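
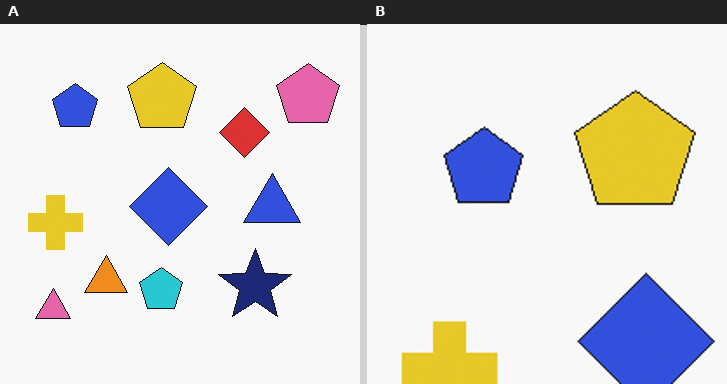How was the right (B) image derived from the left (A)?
Cropped to a noticeably smaller region and rescaled.

The visible shapes are larger and the field of view is narrower; shapes near the original edges may be partly or wholly outside the frame — a crop-and-rescale.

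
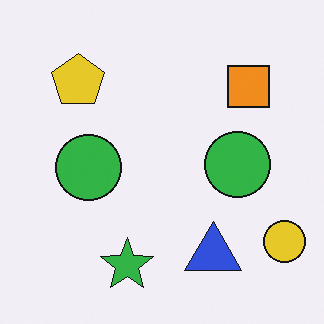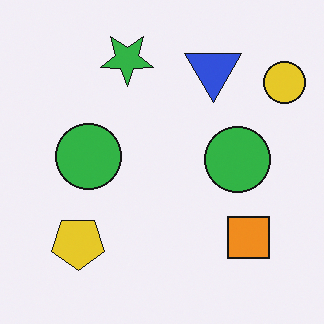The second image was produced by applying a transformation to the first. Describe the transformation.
This is the original image flipped vertically (top ↔ bottom).

The green star is in the bottom of the first image and the top of the second — shapes on opposite sides of the horizontal midline have swapped in a mirror flip.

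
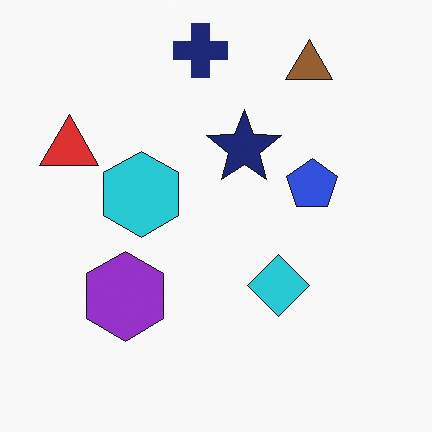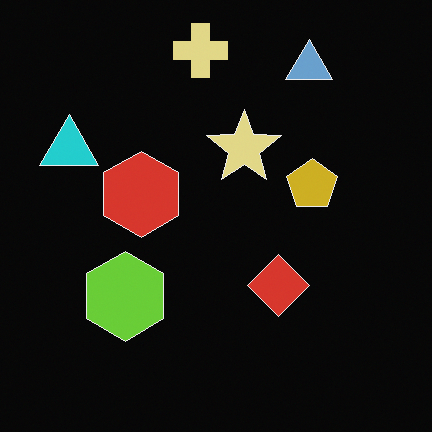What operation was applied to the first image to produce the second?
It was color-inverted (negative).

The light background has become dark and every shape's color is its complement — a photographic negative.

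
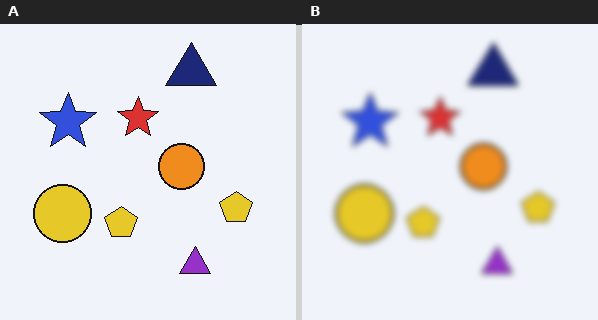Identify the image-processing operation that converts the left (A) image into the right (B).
The image was noticeably gaussian-blurred.

Shape edges and outlines are uniformly softened across the whole image.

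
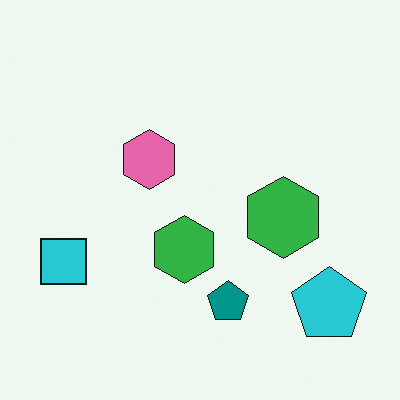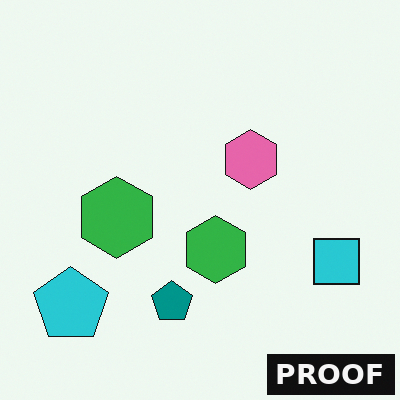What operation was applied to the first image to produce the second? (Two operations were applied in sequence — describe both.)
The second image is the first flipped horizontally (left ↔ right), then watermarked with the text "PROOF" in the lower-right corner.

The cyan square is in the left of the first image and the right of the second — shapes on opposite sides of the vertical midline have swapped in a mirror flip. A dark label reading "PROOF" appears in the lower-right corner.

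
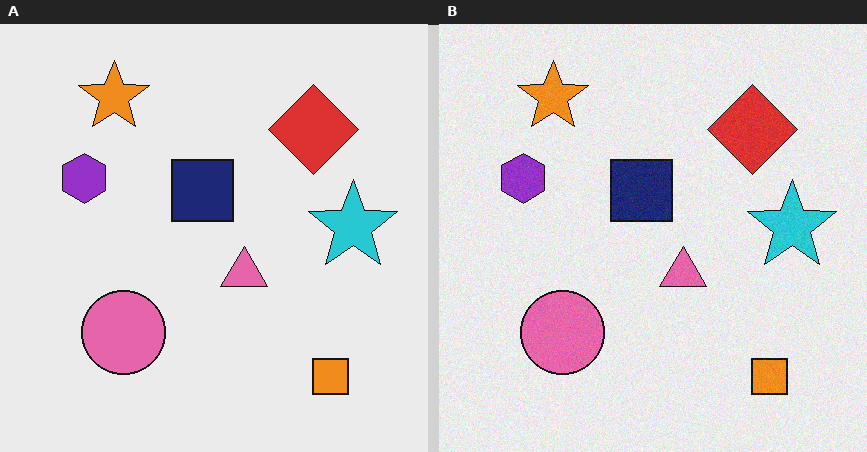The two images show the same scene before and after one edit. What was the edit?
The transformation is: degraded with light additive noise.

Random speckle covers the whole image, including the flat background.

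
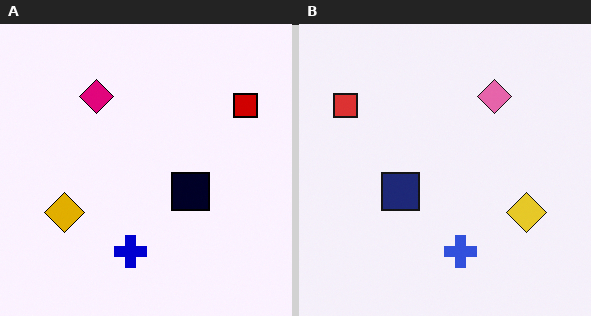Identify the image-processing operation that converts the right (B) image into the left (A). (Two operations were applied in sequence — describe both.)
This is the original image flipped horizontally (left ↔ right), then given much higher contrast.

The red square is in the top-left of the right (B) image and the top-right of the left (A) — shapes on opposite sides of the vertical midline have swapped in a mirror flip. Tones are pushed away from mid-grey across the whole image — a global contrast change.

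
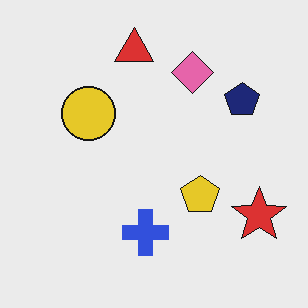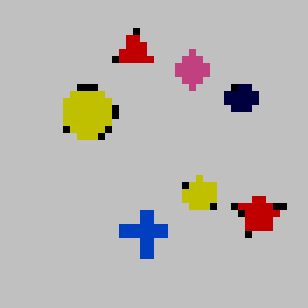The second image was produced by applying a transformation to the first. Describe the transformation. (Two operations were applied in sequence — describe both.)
The second image is the first pixelated into visible square blocks, then heavily posterized to just a handful of flat colors.

Shapes are reduced to large square blocks; fine edges and outlines are lost — a downscale-then-upscale (mosaic) effect. Each flat color has snapped to a coarser quantized level — most visibly, the near-white background has dropped to a flat grey.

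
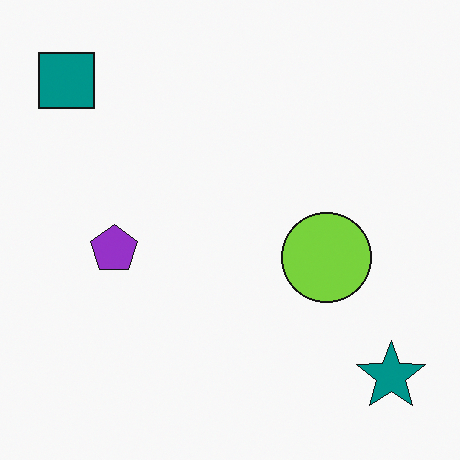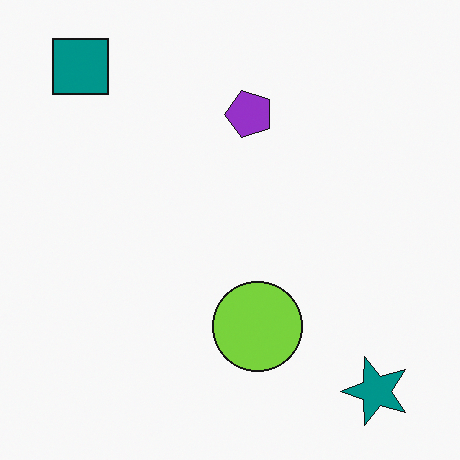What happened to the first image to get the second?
The transformation is: transposed (reflected across the top-left ↔ bottom-right diagonal).

Shapes have swapped their row and column positions — what was in the top-right is now in the bottom-left — a diagonal reflection.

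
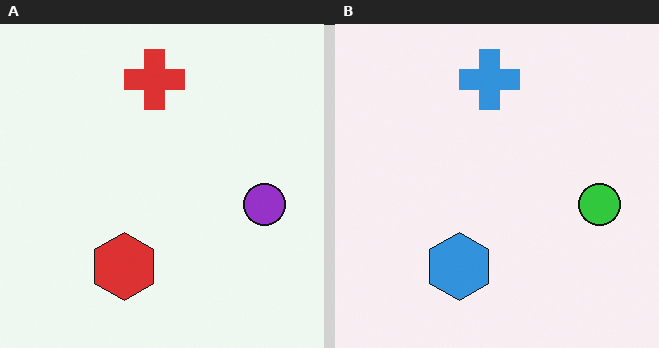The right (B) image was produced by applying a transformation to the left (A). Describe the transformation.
The right (B) image is the left (A) hue-shifted by a large amount.

Every shape's color has rotated by the same amount around the hue wheel — a uniform hue shift.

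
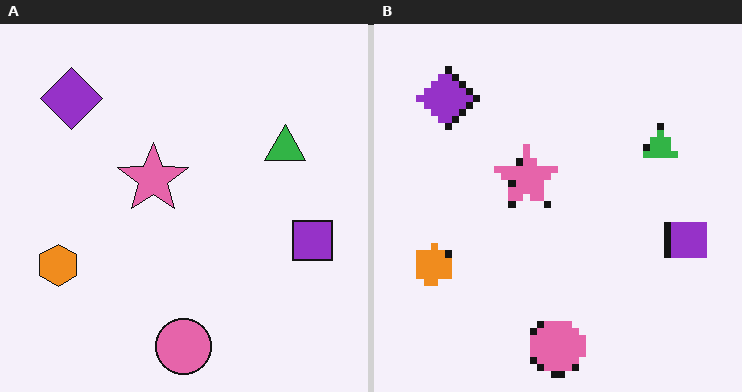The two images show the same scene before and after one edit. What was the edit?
It was moderately pixelated.

Shapes are reduced to large square blocks; fine edges and outlines are lost — a downscale-then-upscale (mosaic) effect.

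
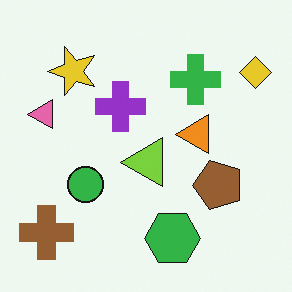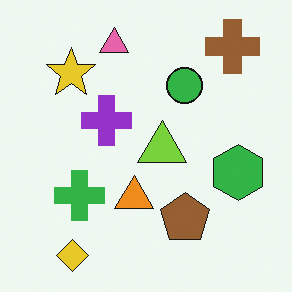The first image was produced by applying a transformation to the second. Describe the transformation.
This is the original image transposed (reflected across the top-left ↔ bottom-right diagonal).

Shapes have swapped their row and column positions — what was in the top-right is now in the bottom-left — a diagonal reflection.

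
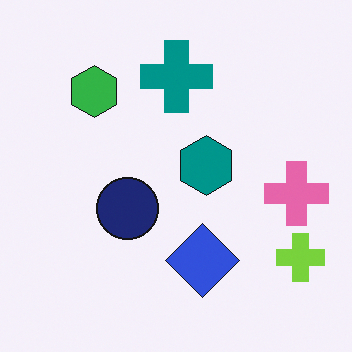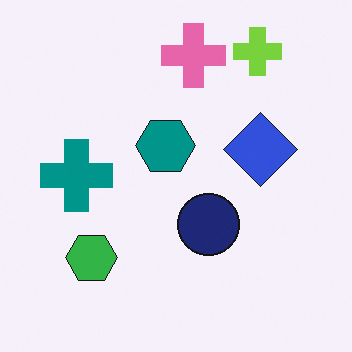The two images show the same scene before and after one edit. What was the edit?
Rotated 90° counter-clockwise.

The lime cross sits in the bottom-right of the first image and the top-right of the second — consistent with a whole-image 90° counter-clockwise rotation.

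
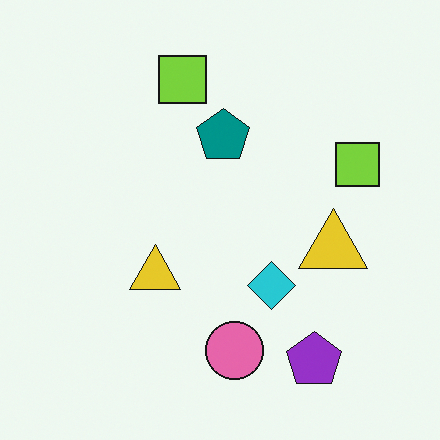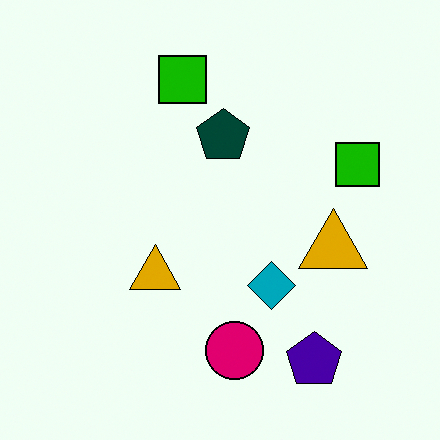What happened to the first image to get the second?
The image was boosted in contrast.

Tones are pushed away from mid-grey across the whole image — a global contrast change.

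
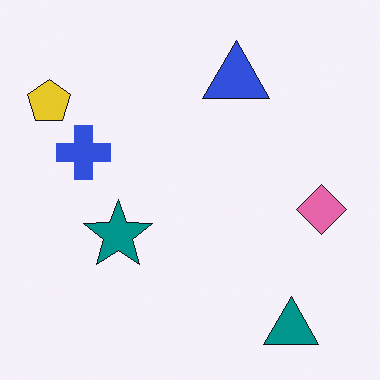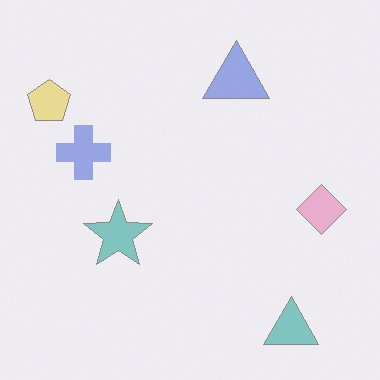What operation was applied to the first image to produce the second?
The transformation is: given much lower contrast.

Tones are pushed toward mid-grey across the whole image — a global contrast change.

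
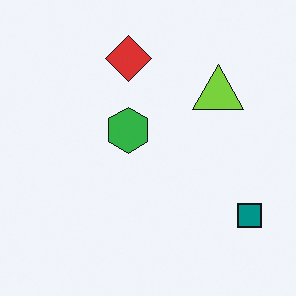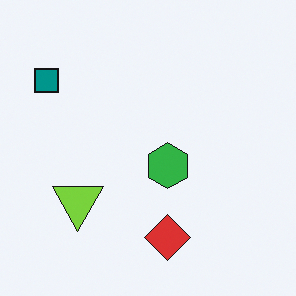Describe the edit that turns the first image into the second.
The image was rotated 180°.

The teal square sits in the bottom-right of the first image and the top-left of the second — consistent with a whole-image 180° rotation.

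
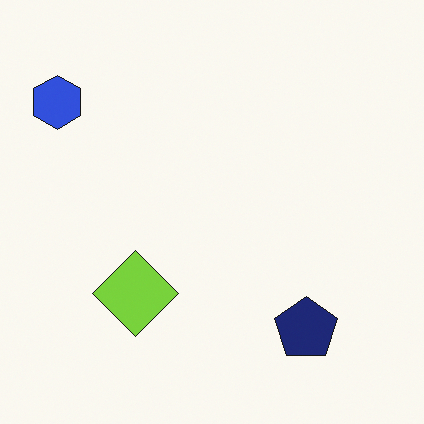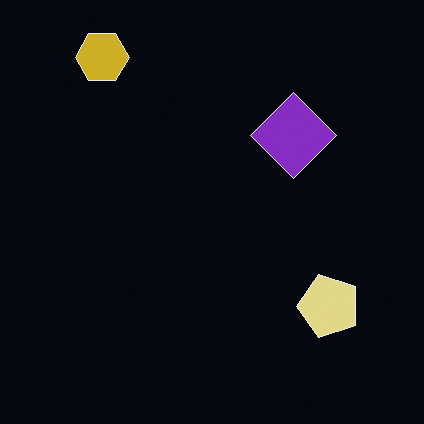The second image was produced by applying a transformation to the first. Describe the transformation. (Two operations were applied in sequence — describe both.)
Color-inverted (negative), then transposed (reflected across the top-left ↔ bottom-right diagonal).

The light background has become dark and every shape's color is its complement — a photographic negative. Shapes have swapped their row and column positions — what was in the top-right is now in the bottom-left — a diagonal reflection.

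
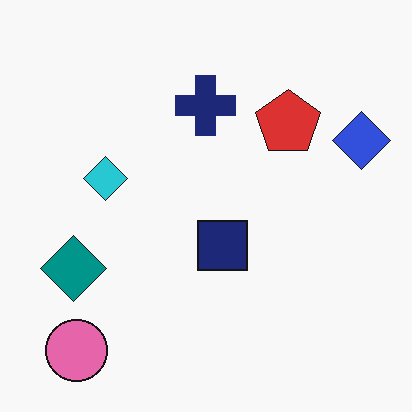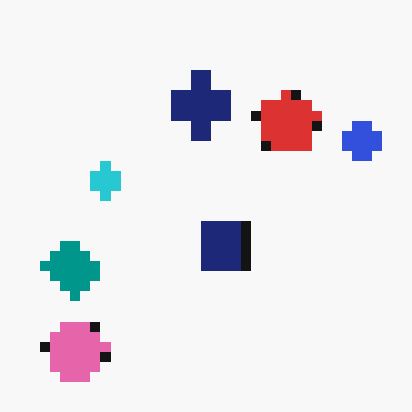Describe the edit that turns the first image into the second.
This is the original image coarsely pixelated.

Shapes are reduced to large square blocks; fine edges and outlines are lost — a downscale-then-upscale (mosaic) effect.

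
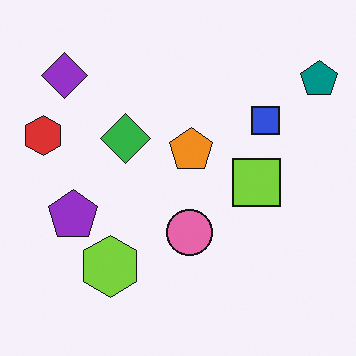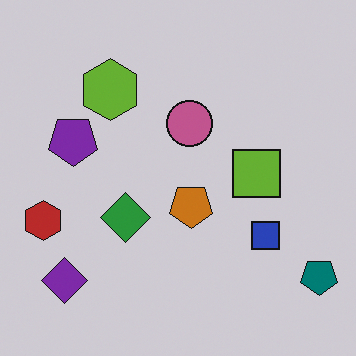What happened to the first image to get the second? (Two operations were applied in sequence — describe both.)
The second image is the first flipped vertically (top ↔ bottom), then darkened a little.

The purple diamond is in the top-left of the first image and the bottom-left of the second — shapes on opposite sides of the horizontal midline have swapped in a mirror flip. Every pixel — background and shapes alike — is uniformly darkened.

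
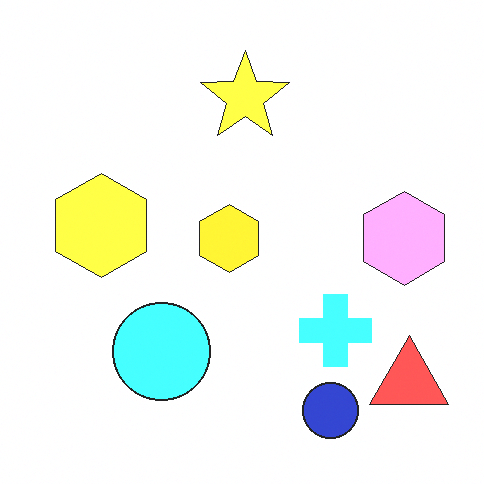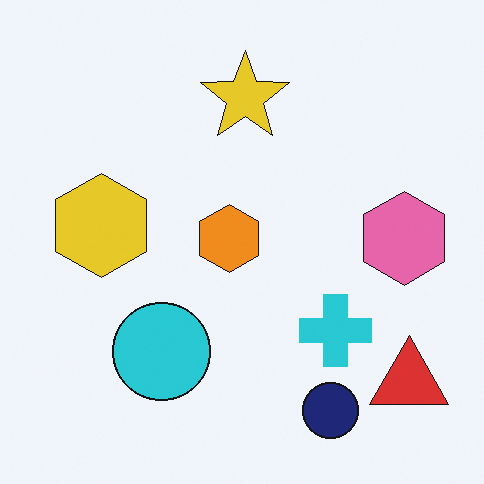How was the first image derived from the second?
The transformation is: noticeably brightened.

Every pixel — background and shapes alike — is uniformly brightened.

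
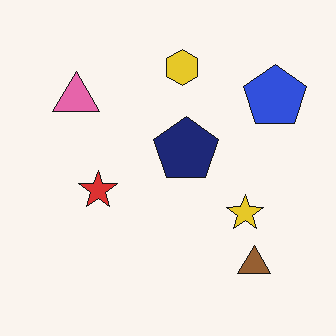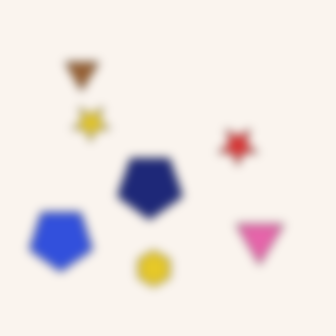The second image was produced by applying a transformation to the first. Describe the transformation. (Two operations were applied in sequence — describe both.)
The second image is the first rotated 180°, then noticeably gaussian-blurred.

The brown triangle sits in the bottom-right of the first image and the top-left of the second — consistent with a whole-image 180° rotation. Shape edges and outlines are uniformly softened across the whole image.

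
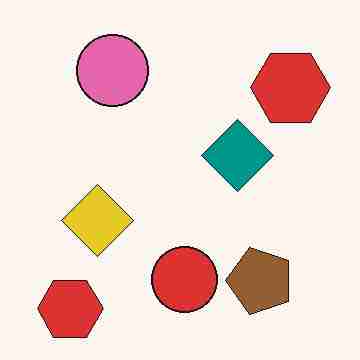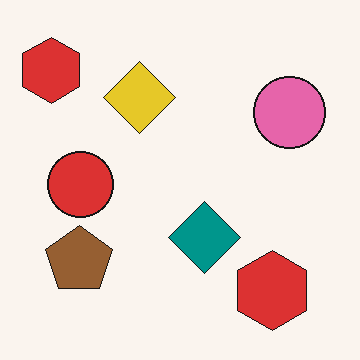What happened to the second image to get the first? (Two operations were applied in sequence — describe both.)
This is the original image degraded with heavy JPEG compression, then rotated 90° counter-clockwise.

Blocky 8×8 compression artifacts appear around shape edges and the flat background shows ringing — characteristic JPEG degradation. The brown pentagon sits in the bottom-left of the second image and the bottom-right of the first — consistent with a whole-image 90° counter-clockwise rotation.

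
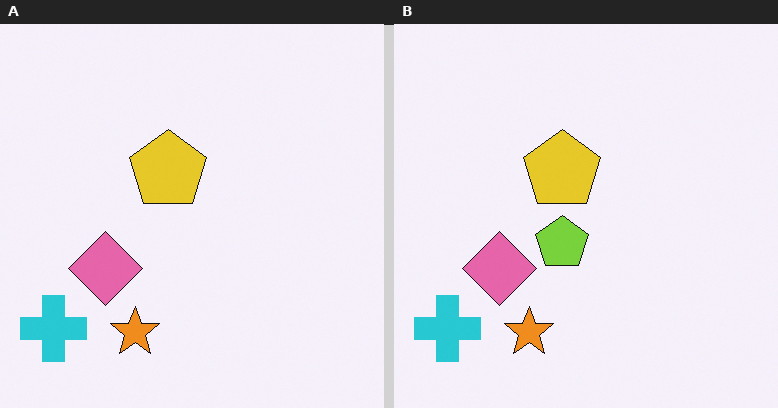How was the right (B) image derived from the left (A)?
The image was overlaid with an additional lime pentagon.

A lime pentagon appears in the right (B) image that is absent from the left (A).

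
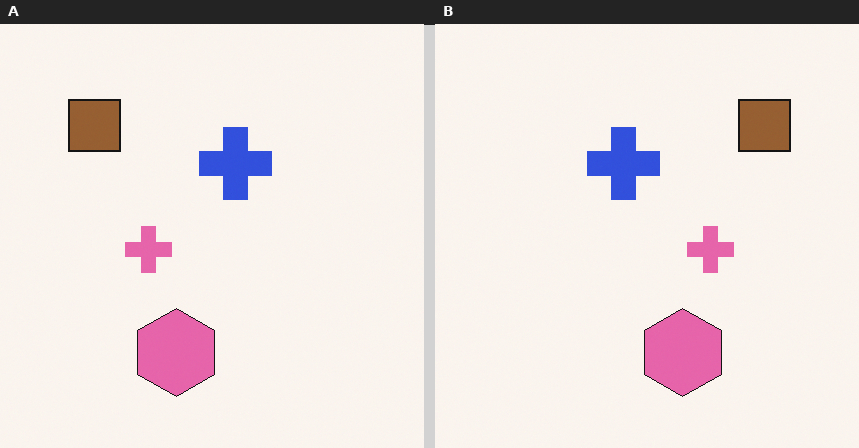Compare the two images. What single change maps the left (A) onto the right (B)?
This is the original image flipped horizontally (left ↔ right).

The brown square is in the top-left of the left (A) image and the top-right of the right (B) — shapes on opposite sides of the vertical midline have swapped in a mirror flip.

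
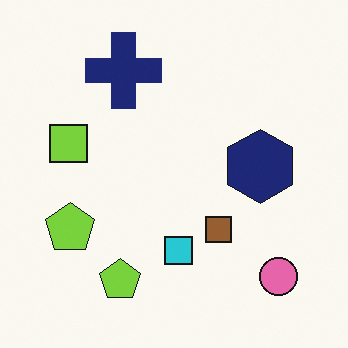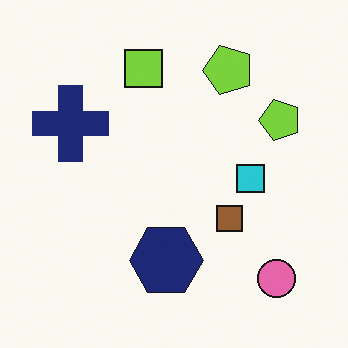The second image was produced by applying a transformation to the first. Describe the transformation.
This is the original image transposed (reflected across the top-left ↔ bottom-right diagonal).

Shapes have swapped their row and column positions — what was in the top-right is now in the bottom-left — a diagonal reflection.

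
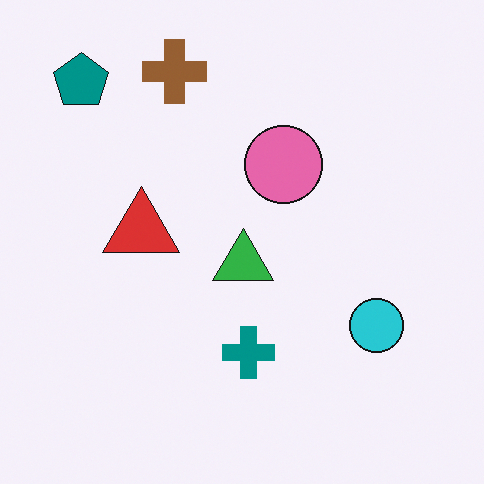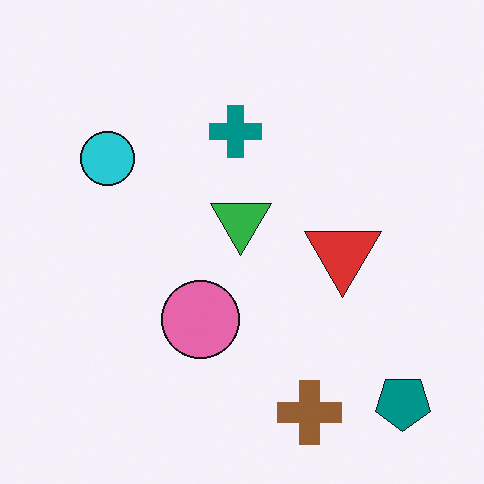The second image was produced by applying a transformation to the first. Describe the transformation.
This is the original image rotated 180°.

The teal pentagon sits in the top-left of the first image and the bottom-right of the second — consistent with a whole-image 180° rotation.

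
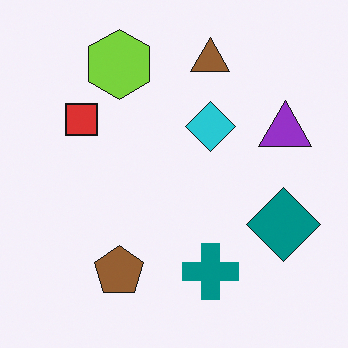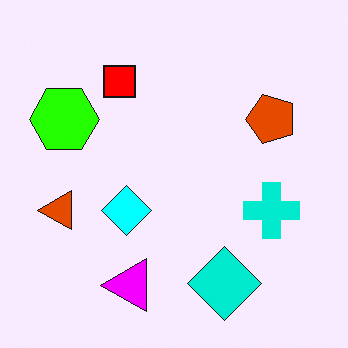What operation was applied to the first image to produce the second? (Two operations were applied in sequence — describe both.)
The transformation is: transposed (reflected across the top-left ↔ bottom-right diagonal), then heavily oversaturated.

Shapes have swapped their row and column positions — what was in the top-right is now in the bottom-left — a diagonal reflection. All colors are more vivid — a global saturation change.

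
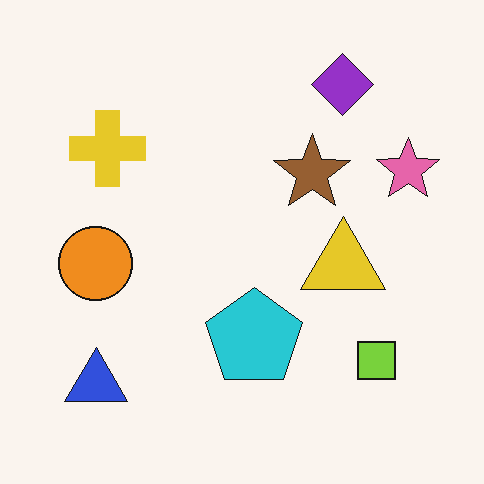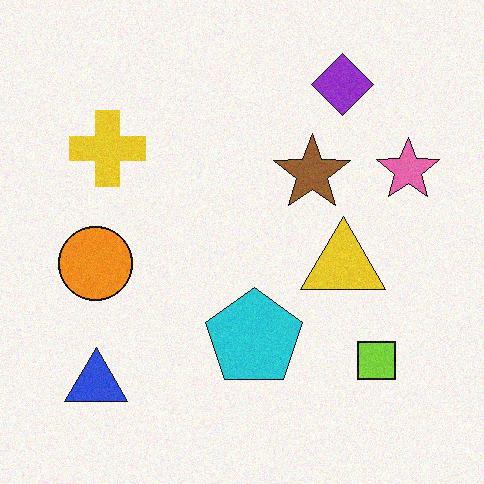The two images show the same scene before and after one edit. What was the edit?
This is the original image degraded with light additive noise.

Random speckle covers the whole image, including the flat background.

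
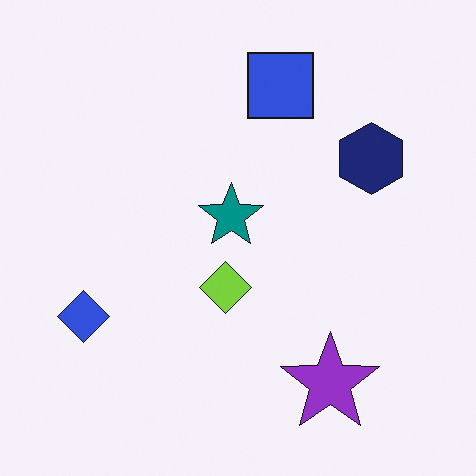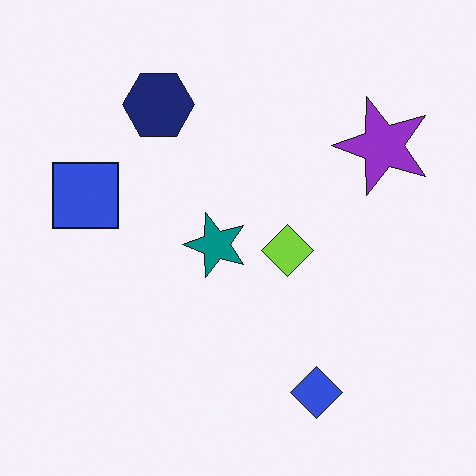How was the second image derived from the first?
The second image is the first rotated 90° counter-clockwise.

The blue diamond sits in the left of the first image and the bottom of the second — consistent with a whole-image 90° counter-clockwise rotation.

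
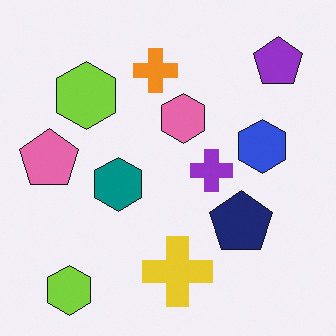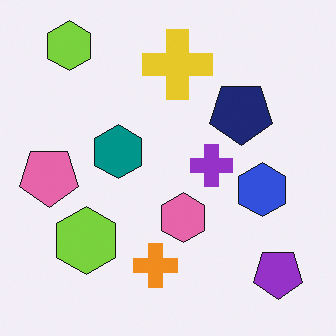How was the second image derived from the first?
Flipped vertically (top ↔ bottom).

The purple pentagon is in the top-right of the first image and the bottom-right of the second — shapes on opposite sides of the horizontal midline have swapped in a mirror flip.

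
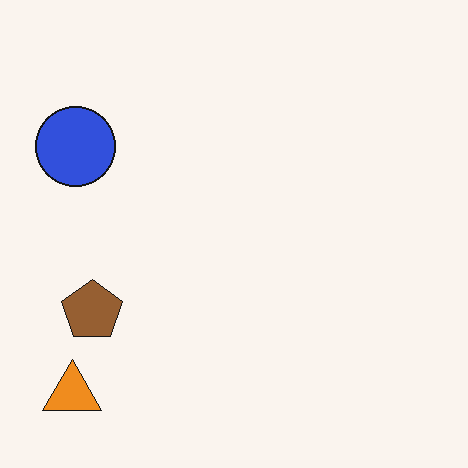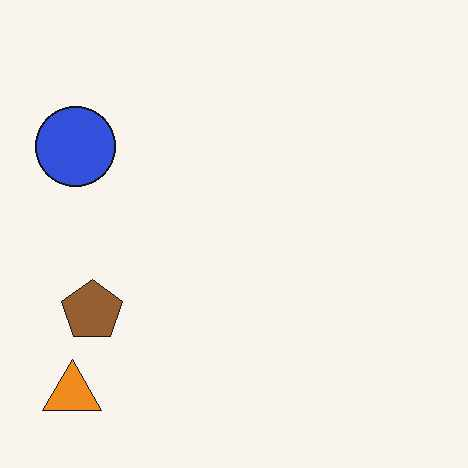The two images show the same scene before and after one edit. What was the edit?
This is the original image JPEG-compressed with visible artifacts.

Blocky 8×8 compression artifacts appear around shape edges and the flat background shows ringing — characteristic JPEG degradation.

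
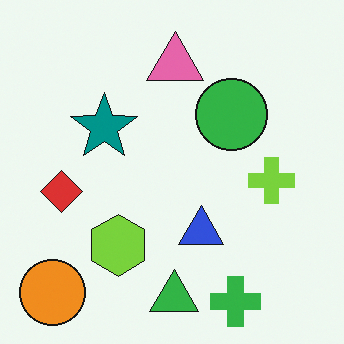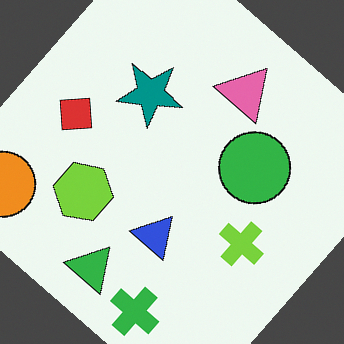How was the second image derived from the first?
Rotated clockwise by a large amount — several tens of degrees.

Every shape is tilted by the same angle and the image corners show triangular fill wedges — a whole-image rotation by a non-right angle.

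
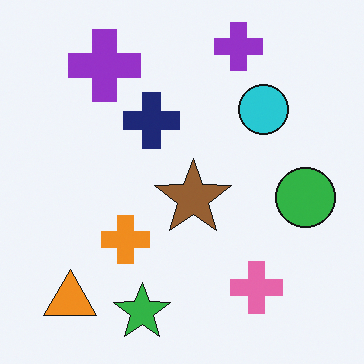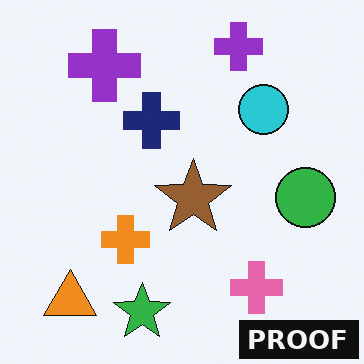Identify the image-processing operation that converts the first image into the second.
It was watermarked with the text "PROOF" in the lower-right corner.

A dark label reading "PROOF" appears in the lower-right corner.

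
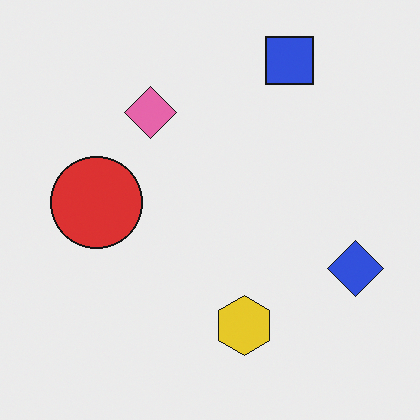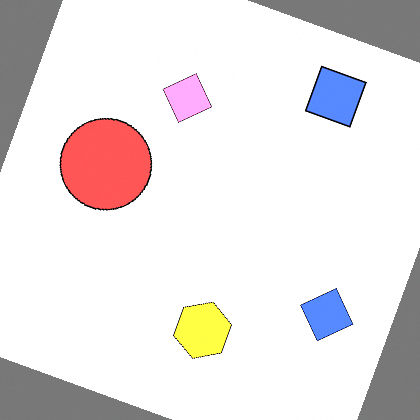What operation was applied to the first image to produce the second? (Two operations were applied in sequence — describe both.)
It was rotated clockwise by a clearly visible amount, then brightened a lot.

Every shape is tilted by the same angle and the image corners show triangular fill wedges — a whole-image rotation by a non-right angle. Every pixel — background and shapes alike — is uniformly brightened.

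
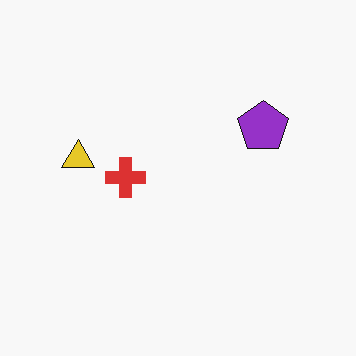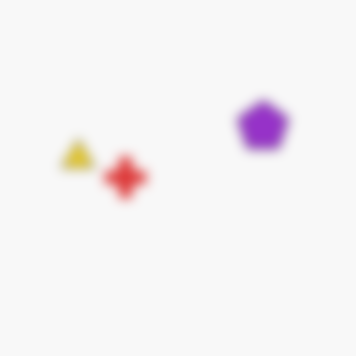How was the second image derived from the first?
It was heavily blurred.

Shape edges and outlines are uniformly softened across the whole image.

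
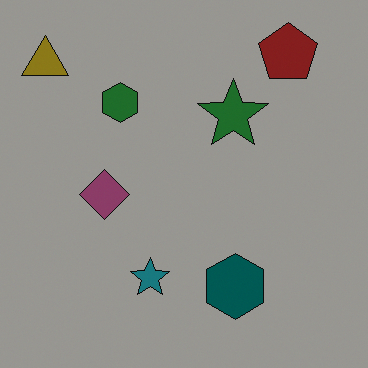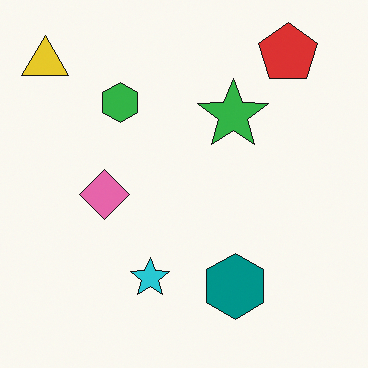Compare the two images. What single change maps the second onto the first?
It was noticeably darkened.

Every pixel — background and shapes alike — is uniformly darkened.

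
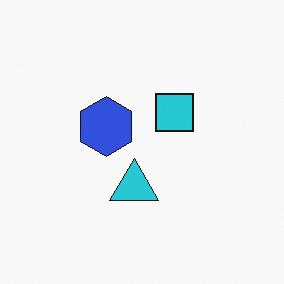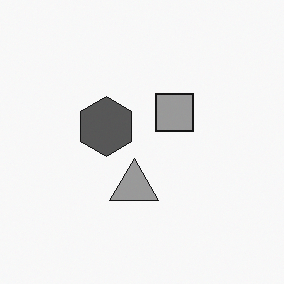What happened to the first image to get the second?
It was converted to grayscale.

All color is removed — every shape is now a shade of grey.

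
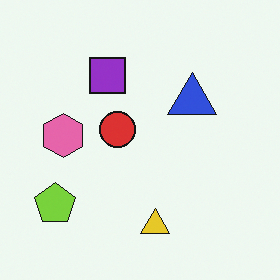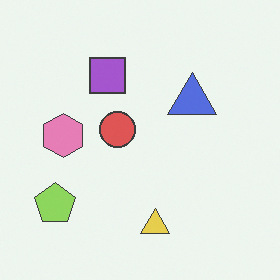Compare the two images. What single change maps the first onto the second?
The second image is the first given slightly reduced contrast.

Tones are pushed toward mid-grey across the whole image — a global contrast change.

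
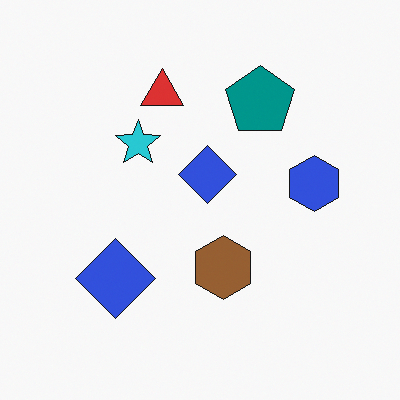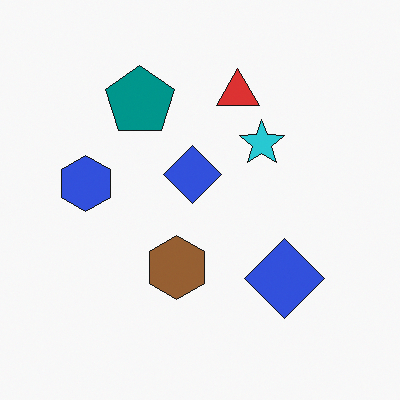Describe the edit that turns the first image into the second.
The image was flipped horizontally (left ↔ right).

The blue hexagon is in the right of the first image and the left of the second — shapes on opposite sides of the vertical midline have swapped in a mirror flip.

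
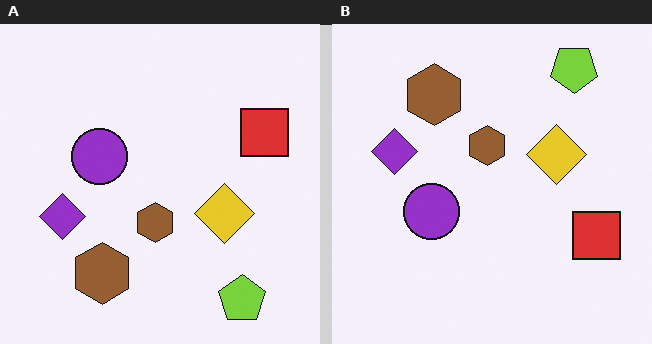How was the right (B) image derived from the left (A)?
The image was flipped vertically (top ↔ bottom).

The lime pentagon is in the bottom-right of the left (A) image and the top-right of the right (B) — shapes on opposite sides of the horizontal midline have swapped in a mirror flip.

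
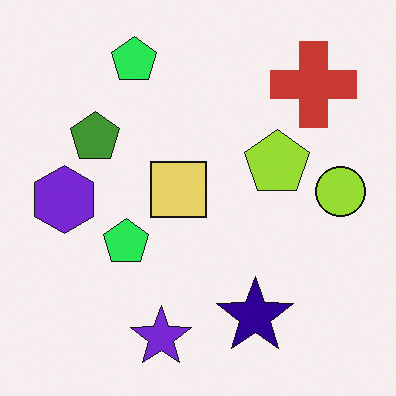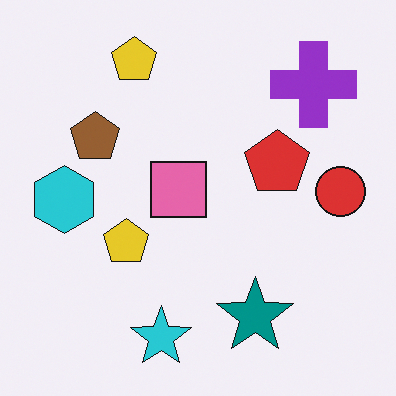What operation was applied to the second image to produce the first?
It was hue-shifted by a moderate amount.

Every shape's color has rotated by the same amount around the hue wheel — a uniform hue shift.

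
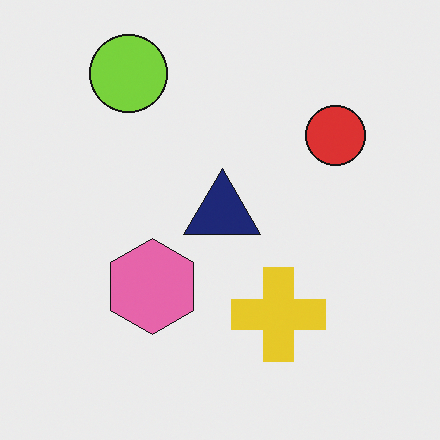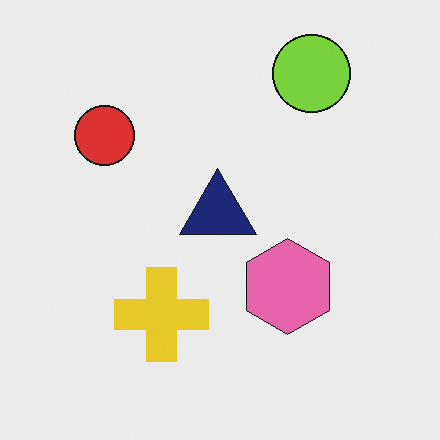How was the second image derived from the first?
The image was flipped horizontally (left ↔ right).

The red circle is in the top-right of the first image and the top-left of the second — shapes on opposite sides of the vertical midline have swapped in a mirror flip.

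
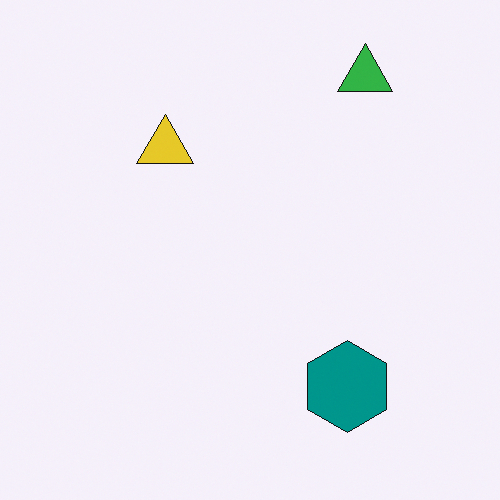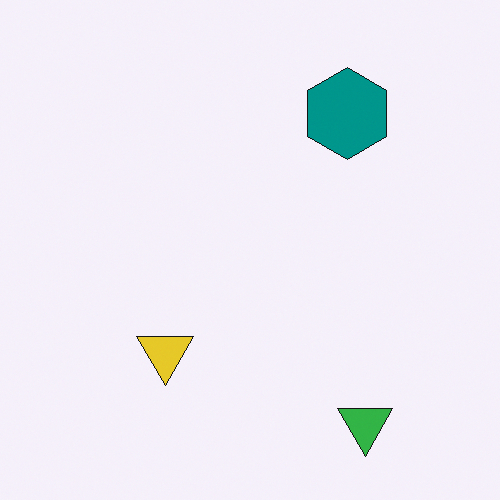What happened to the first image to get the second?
Flipped vertically (top ↔ bottom).

The green triangle is in the top-right of the first image and the bottom-right of the second — shapes on opposite sides of the horizontal midline have swapped in a mirror flip.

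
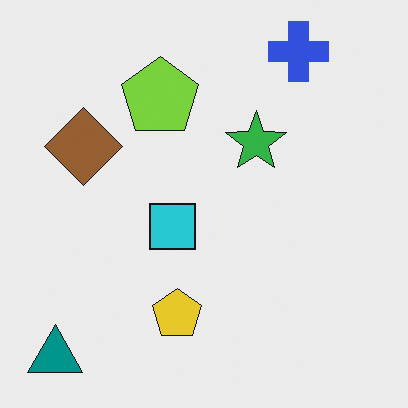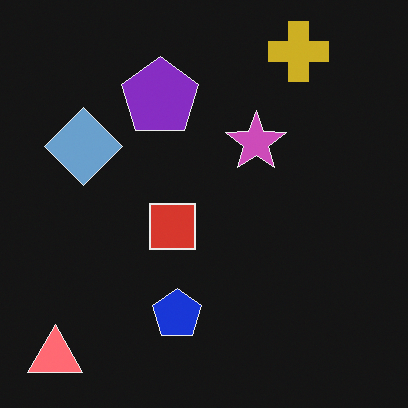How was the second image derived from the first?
The transformation is: color-inverted (negative).

The light background has become dark and every shape's color is its complement — a photographic negative.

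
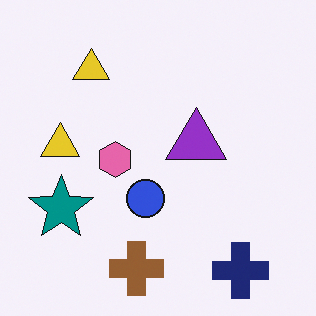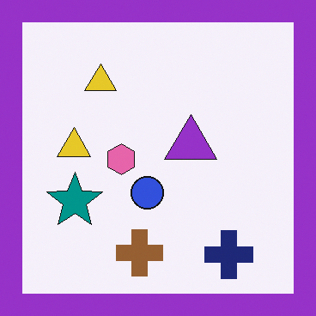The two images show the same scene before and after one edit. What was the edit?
The image was framed with a purple border.

A solid purple frame runs around the edge of the second image, with the content slightly shrunk inside it.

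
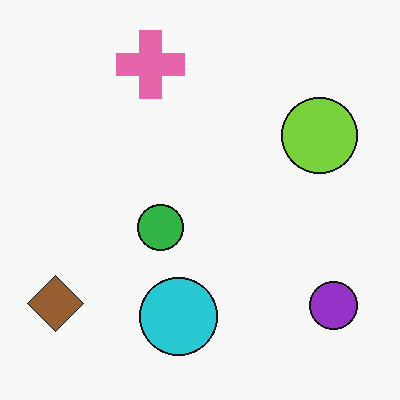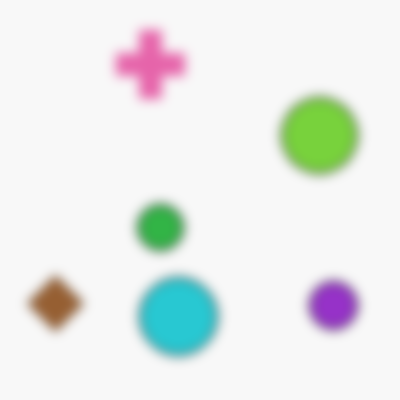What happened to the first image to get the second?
The transformation is: strongly gaussian-blurred.

Shape edges and outlines are uniformly softened across the whole image.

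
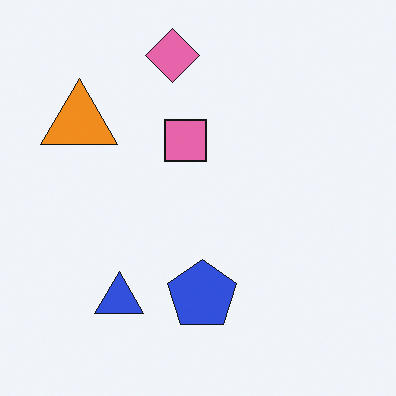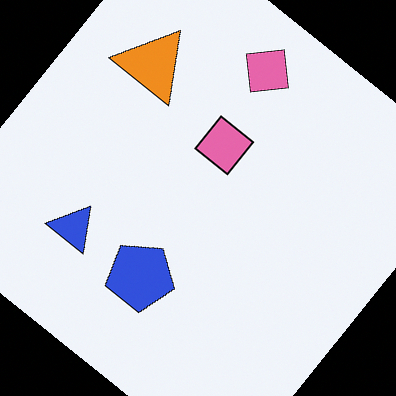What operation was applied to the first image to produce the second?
The image was rotated clockwise by a large amount — several tens of degrees.

Every shape is tilted by the same angle and the image corners show triangular fill wedges — a whole-image rotation by a non-right angle.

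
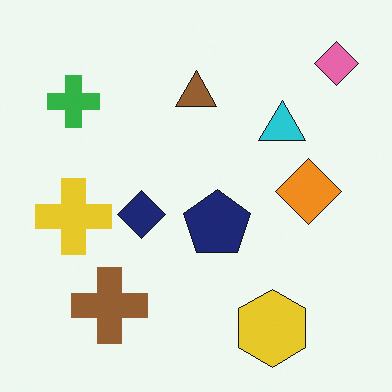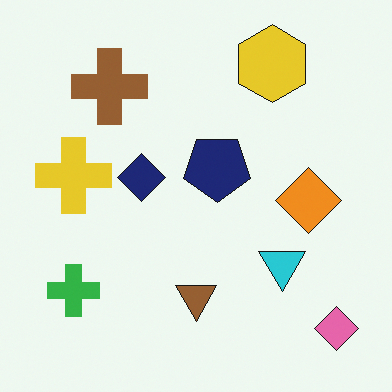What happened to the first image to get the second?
This is the original image flipped vertically (top ↔ bottom).

The pink diamond is in the top-right of the first image and the bottom-right of the second — shapes on opposite sides of the horizontal midline have swapped in a mirror flip.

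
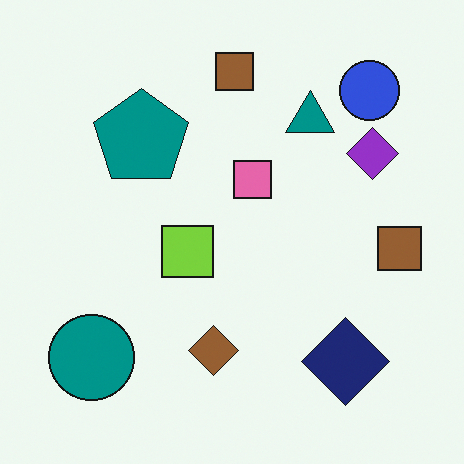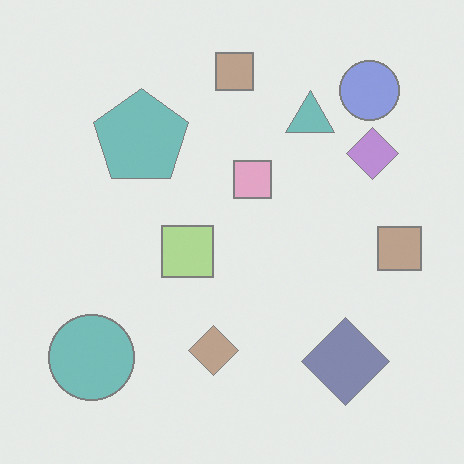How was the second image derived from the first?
Given much lower contrast.

Tones are pushed toward mid-grey across the whole image — a global contrast change.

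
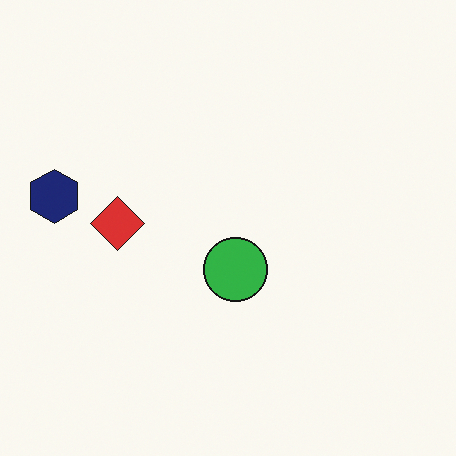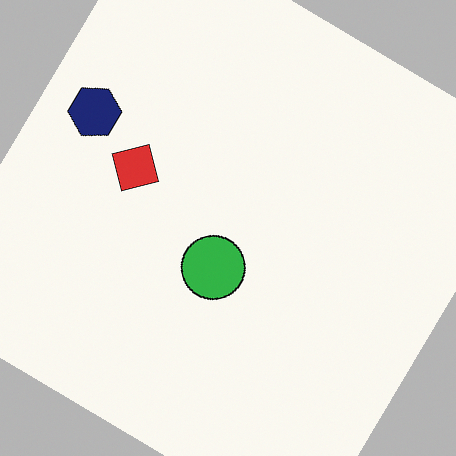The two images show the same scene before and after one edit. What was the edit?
It was rotated clockwise by a large amount — several tens of degrees.

Every shape is tilted by the same angle and the image corners show triangular fill wedges — a whole-image rotation by a non-right angle.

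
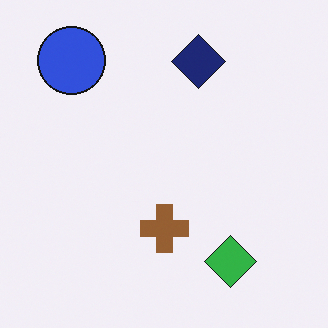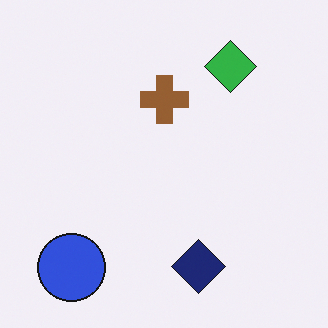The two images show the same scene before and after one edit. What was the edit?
The image was flipped vertically (top ↔ bottom).

The blue circle is in the top-left of the first image and the bottom-left of the second — shapes on opposite sides of the horizontal midline have swapped in a mirror flip.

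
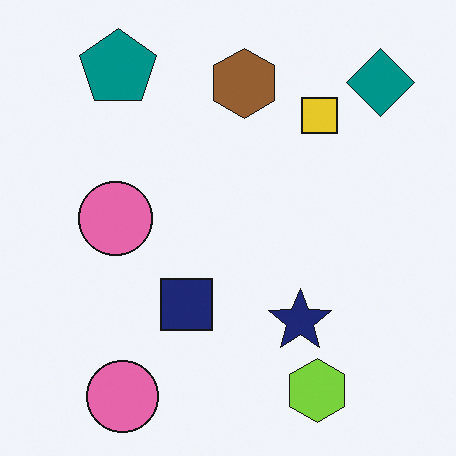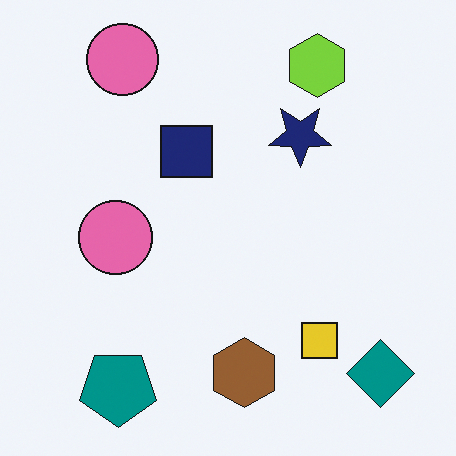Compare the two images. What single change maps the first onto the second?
The image was flipped vertically (top ↔ bottom).

The lime hexagon is in the bottom-right of the first image and the top-right of the second — shapes on opposite sides of the horizontal midline have swapped in a mirror flip.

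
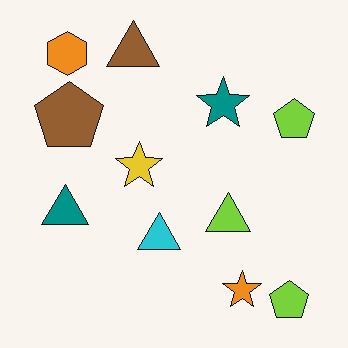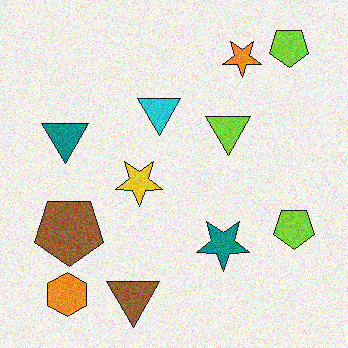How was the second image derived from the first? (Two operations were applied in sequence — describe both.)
The transformation is: degraded with moderate additive noise, then flipped vertically (top ↔ bottom).

Random speckle covers the whole image, including the flat background. The brown triangle is in the top of the first image and the bottom of the second — shapes on opposite sides of the horizontal midline have swapped in a mirror flip.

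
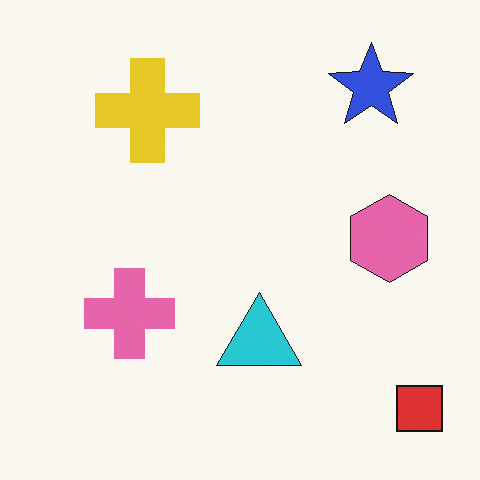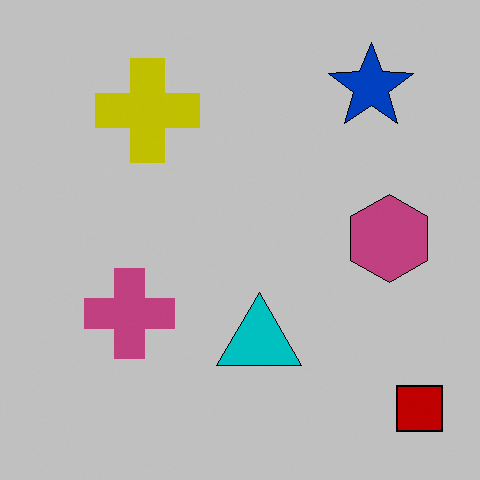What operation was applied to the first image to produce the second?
The second image is the first heavily posterized to just a handful of flat colors.

Each flat color has snapped to a coarser quantized level — most visibly, the near-white background has dropped to a flat grey.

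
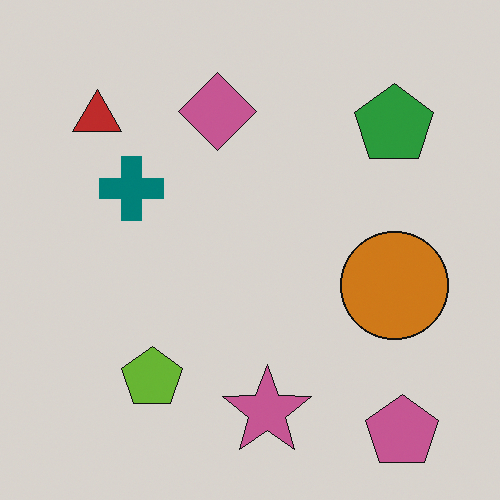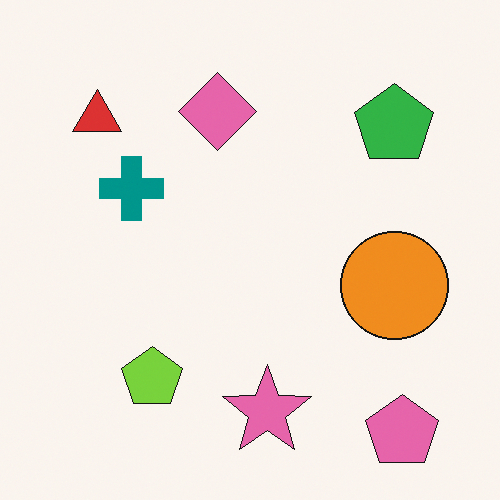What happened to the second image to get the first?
The first image is the second slightly darkened.

Every pixel — background and shapes alike — is uniformly darkened.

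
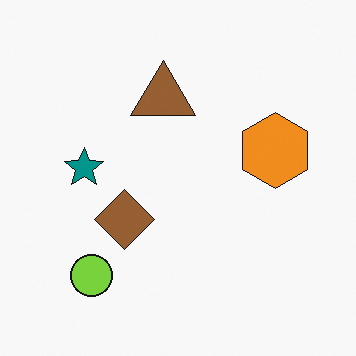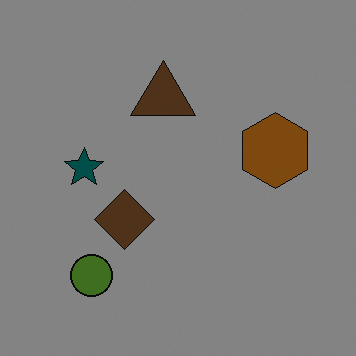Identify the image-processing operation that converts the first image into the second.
Noticeably darkened.

Every pixel — background and shapes alike — is uniformly darkened.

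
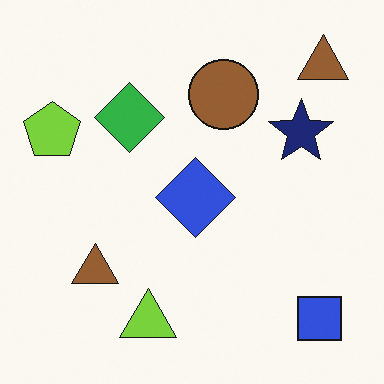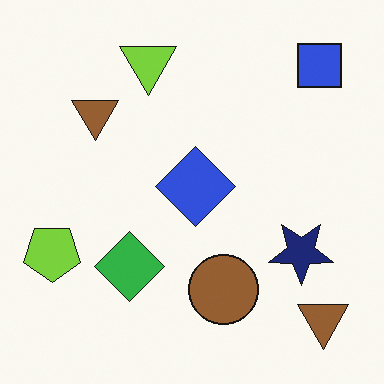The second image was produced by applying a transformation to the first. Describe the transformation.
The second image is the first flipped vertically (top ↔ bottom).

The lime triangle is in the bottom of the first image and the top of the second — shapes on opposite sides of the horizontal midline have swapped in a mirror flip.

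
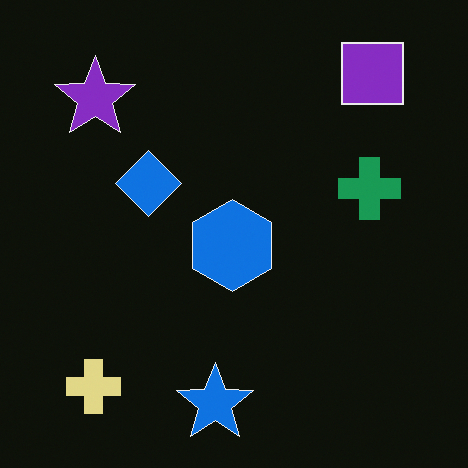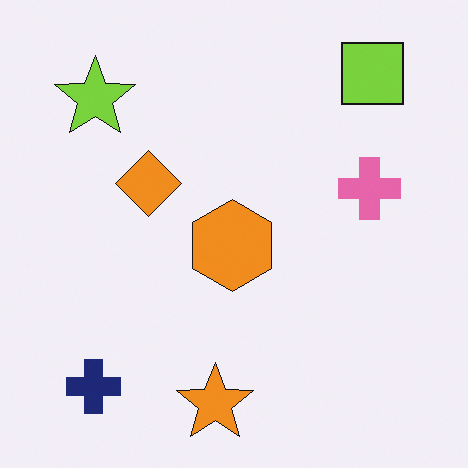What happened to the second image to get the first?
The first image is the second color-inverted (negative).

The light background has become dark and every shape's color is its complement — a photographic negative.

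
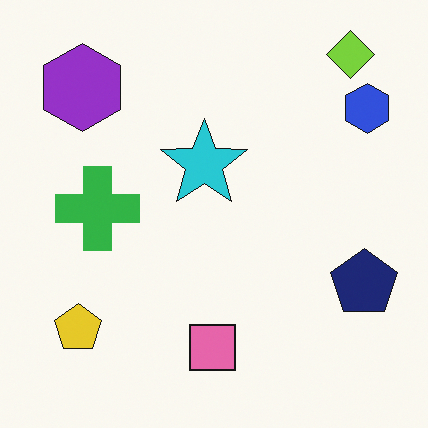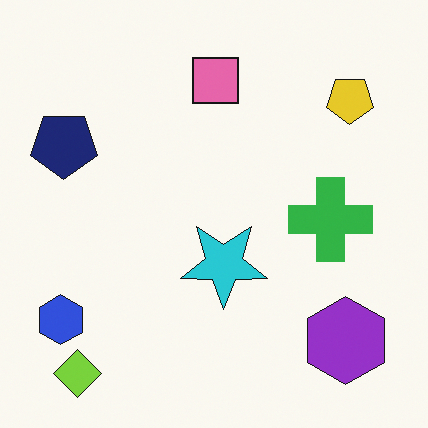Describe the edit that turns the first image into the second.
Rotated 180°.

The lime diamond sits in the top-right of the first image and the bottom-left of the second — consistent with a whole-image 180° rotation.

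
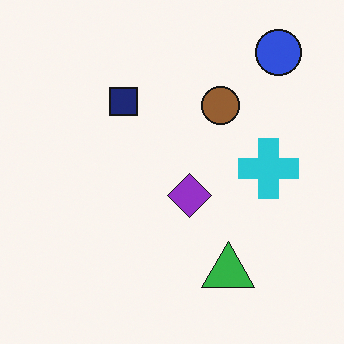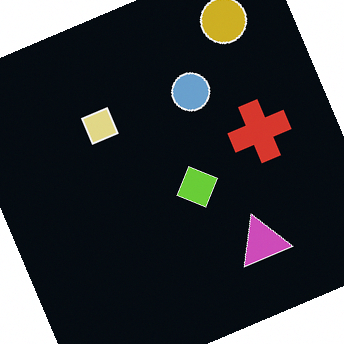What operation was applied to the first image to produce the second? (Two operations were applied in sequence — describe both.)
The transformation is: rotated counter-clockwise by a moderate amount, then color-inverted (negative).

Every shape is tilted by the same angle and the image corners show triangular fill wedges — a whole-image rotation by a non-right angle. The light background has become dark and every shape's color is its complement — a photographic negative.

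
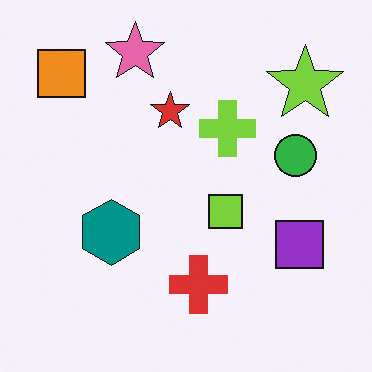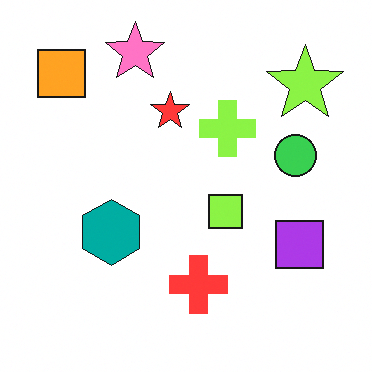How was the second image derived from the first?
This is the original image brightened a little.

Every pixel — background and shapes alike — is uniformly brightened.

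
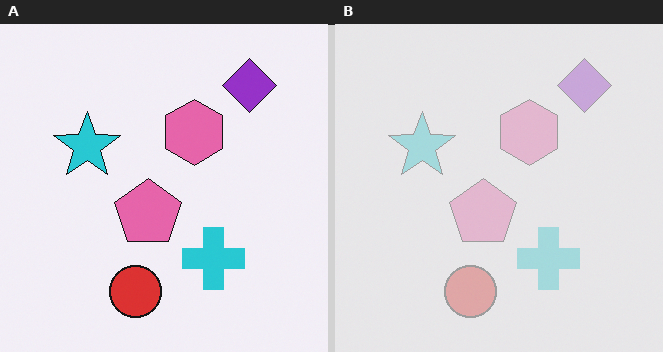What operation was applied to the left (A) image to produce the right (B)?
The right (B) image is the left (A) washed out (contrast reduced).

Tones are pushed toward mid-grey across the whole image — a global contrast change.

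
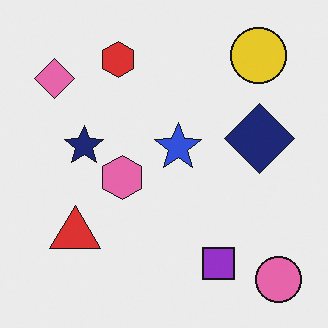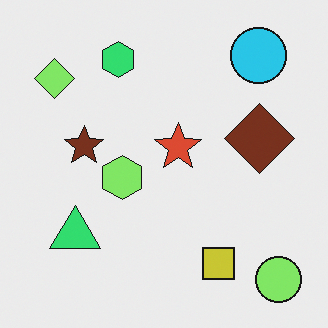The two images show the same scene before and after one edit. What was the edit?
Hue-shifted through roughly a third of the color wheel.

Every shape's color has rotated by the same amount around the hue wheel — a uniform hue shift.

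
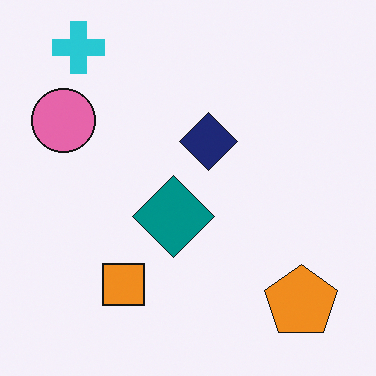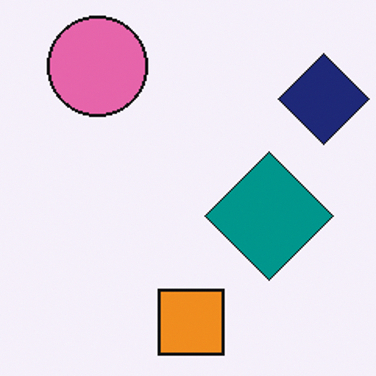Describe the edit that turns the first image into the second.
This is the original image cropped to a modestly smaller region and rescaled.

The visible shapes are larger and the field of view is narrower; shapes near the original edges may be partly or wholly outside the frame — a crop-and-rescale.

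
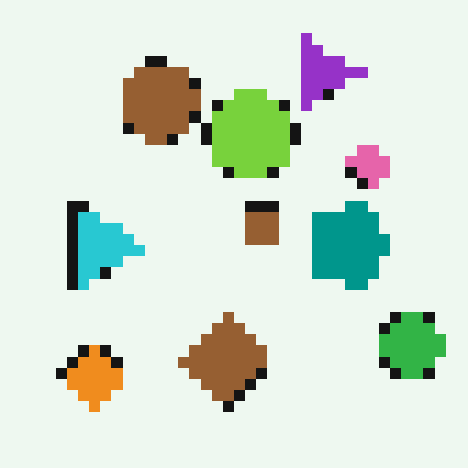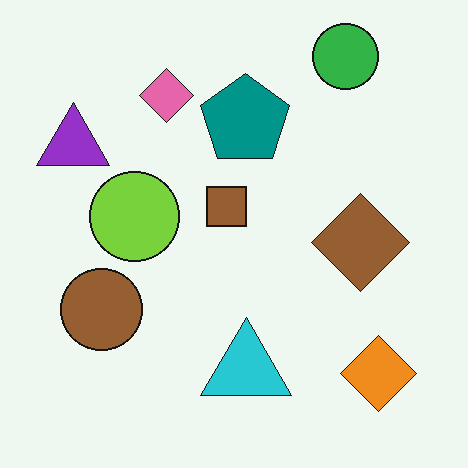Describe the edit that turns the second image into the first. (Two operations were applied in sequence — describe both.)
The image was coarsely pixelated, then rotated 90° clockwise.

Shapes are reduced to large square blocks; fine edges and outlines are lost — a downscale-then-upscale (mosaic) effect. The green circle sits in the top-right of the second image and the bottom-right of the first — consistent with a whole-image 90° clockwise rotation.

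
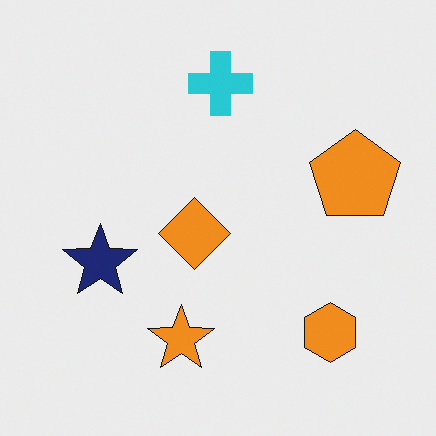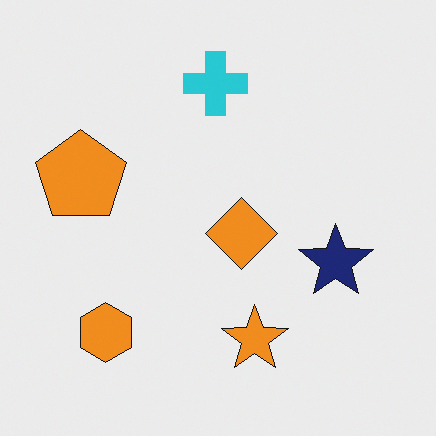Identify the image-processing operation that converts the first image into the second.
This is the original image flipped horizontally (left ↔ right).

The orange pentagon is in the right of the first image and the left of the second — shapes on opposite sides of the vertical midline have swapped in a mirror flip.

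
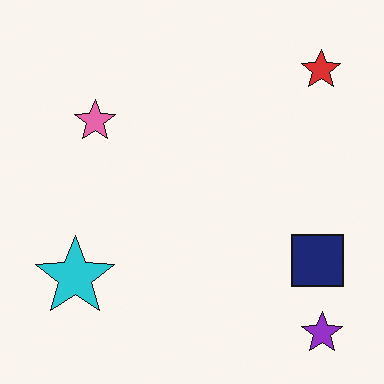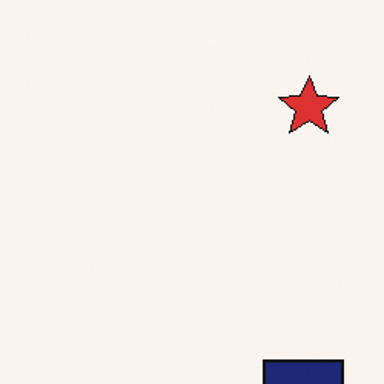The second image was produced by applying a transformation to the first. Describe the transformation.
The transformation is: cropped to a modestly smaller region and rescaled.

The visible shapes are larger and the field of view is narrower; shapes near the original edges may be partly or wholly outside the frame — a crop-and-rescale.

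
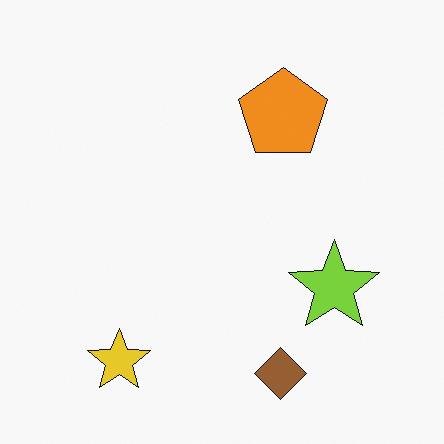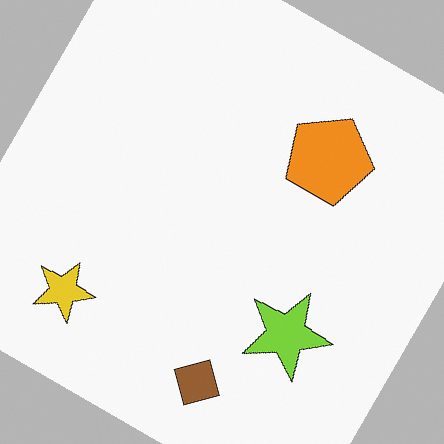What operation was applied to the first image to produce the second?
It was rotated clockwise by a large amount — several tens of degrees.

Every shape is tilted by the same angle and the image corners show triangular fill wedges — a whole-image rotation by a non-right angle.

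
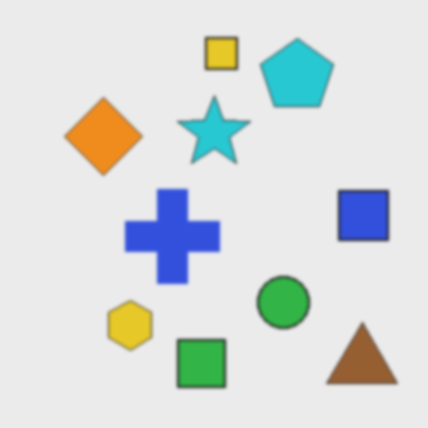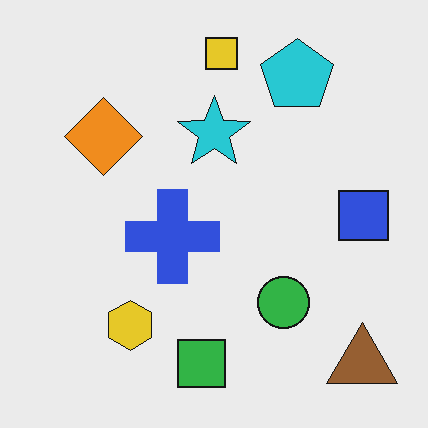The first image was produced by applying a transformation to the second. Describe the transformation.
The image was lightly blurred.

Shape edges and outlines are uniformly softened across the whole image.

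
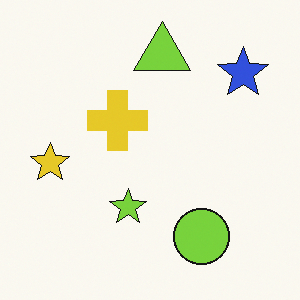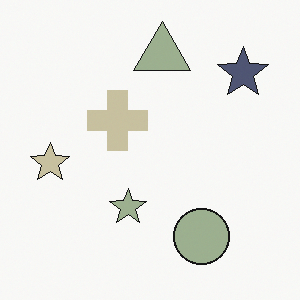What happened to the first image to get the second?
Made much more muted (saturation change).

All colors are more muted and greyish — a global saturation change.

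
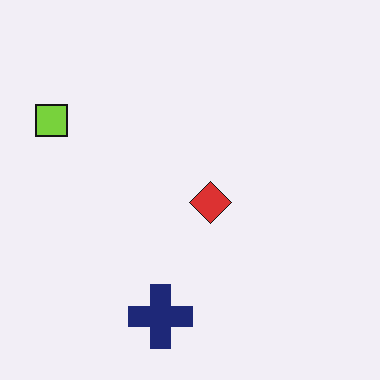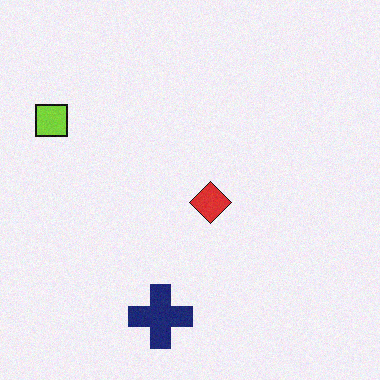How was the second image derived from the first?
The second image is the first degraded with subtle gaussian noise.

Random speckle covers the whole image, including the flat background.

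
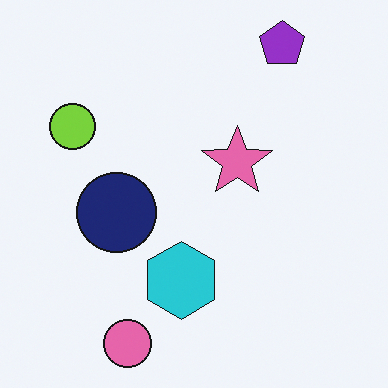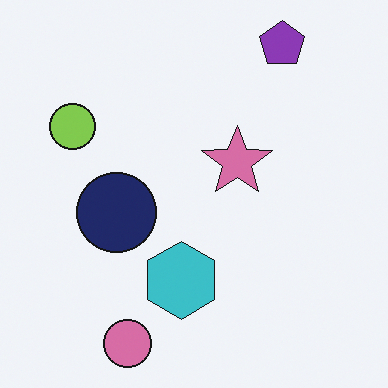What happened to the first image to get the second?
The transformation is: slightly desaturated.

All colors are more muted and greyish — a global saturation change.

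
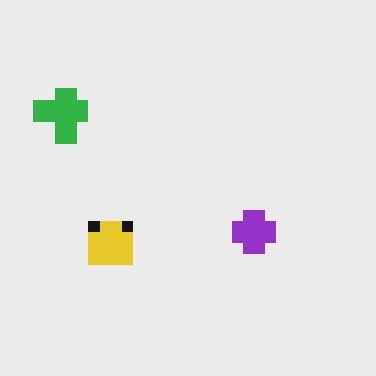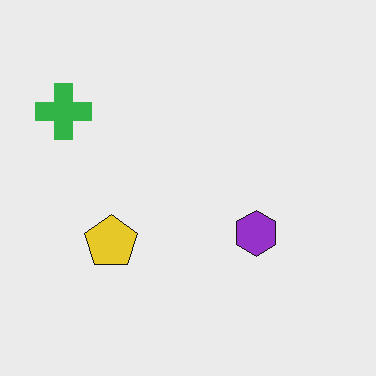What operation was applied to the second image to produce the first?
Coarsely pixelated.

Shapes are reduced to large square blocks; fine edges and outlines are lost — a downscale-then-upscale (mosaic) effect.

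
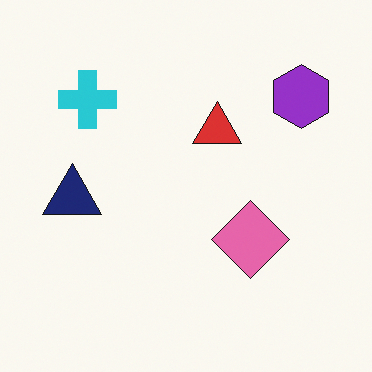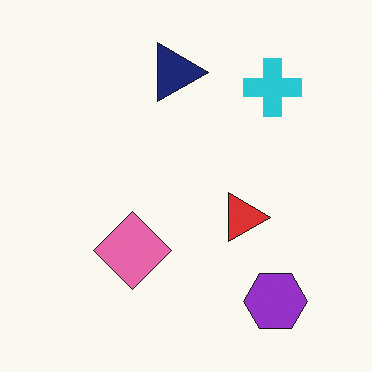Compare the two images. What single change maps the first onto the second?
This is the original image rotated 90° clockwise.

The purple hexagon sits in the top-right of the first image and the bottom-right of the second — consistent with a whole-image 90° clockwise rotation.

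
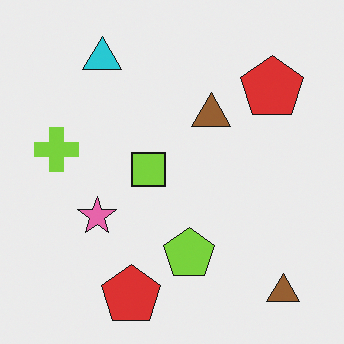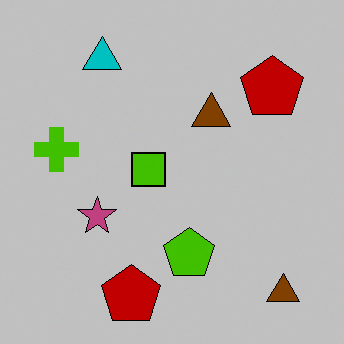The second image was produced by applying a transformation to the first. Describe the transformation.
This is the original image aggressively posterized.

Each flat color has snapped to a coarser quantized level — most visibly, the near-white background has dropped to a flat grey.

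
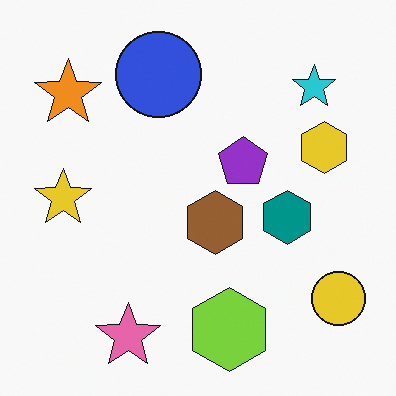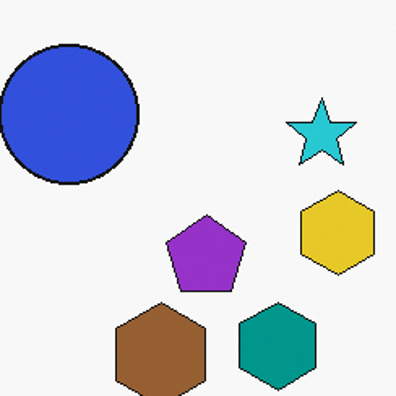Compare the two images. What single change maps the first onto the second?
It was cropped to a noticeably smaller region and rescaled.

The visible shapes are larger and the field of view is narrower; shapes near the original edges may be partly or wholly outside the frame — a crop-and-rescale.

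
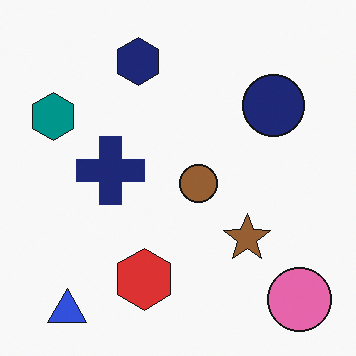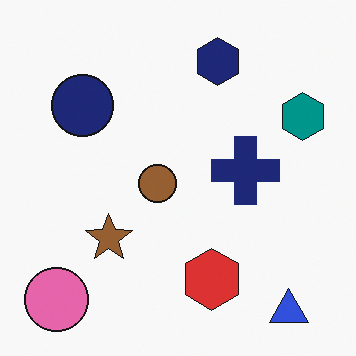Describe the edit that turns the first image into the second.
Flipped horizontally (left ↔ right).

The teal hexagon is in the top-left of the first image and the top-right of the second — shapes on opposite sides of the vertical midline have swapped in a mirror flip.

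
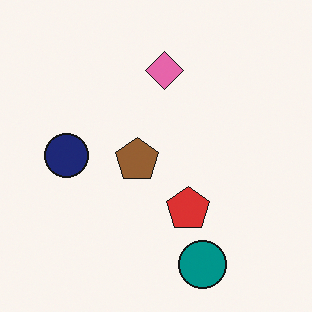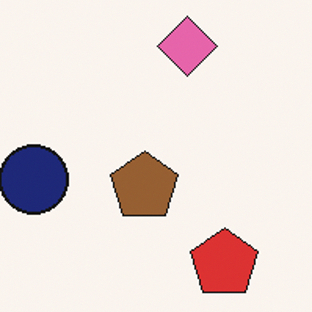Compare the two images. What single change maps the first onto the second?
It was cropped to a modestly smaller region and rescaled.

The visible shapes are larger and the field of view is narrower; shapes near the original edges may be partly or wholly outside the frame — a crop-and-rescale.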